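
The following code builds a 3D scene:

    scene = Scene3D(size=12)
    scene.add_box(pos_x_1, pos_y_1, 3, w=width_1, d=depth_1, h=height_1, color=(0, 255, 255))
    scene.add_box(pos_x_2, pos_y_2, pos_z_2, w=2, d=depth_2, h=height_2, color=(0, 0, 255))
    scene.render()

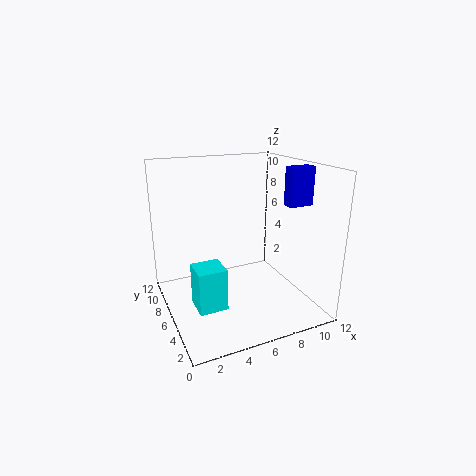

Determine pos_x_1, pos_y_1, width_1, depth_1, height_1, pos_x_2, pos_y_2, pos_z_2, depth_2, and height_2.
pos_x_1 = 1; pos_y_1 = 1; width_1 = 2; depth_1 = 2; height_1 = 3; pos_x_2 = 9; pos_y_2 = 3; pos_z_2 = 9; depth_2 = 1; height_2 = 3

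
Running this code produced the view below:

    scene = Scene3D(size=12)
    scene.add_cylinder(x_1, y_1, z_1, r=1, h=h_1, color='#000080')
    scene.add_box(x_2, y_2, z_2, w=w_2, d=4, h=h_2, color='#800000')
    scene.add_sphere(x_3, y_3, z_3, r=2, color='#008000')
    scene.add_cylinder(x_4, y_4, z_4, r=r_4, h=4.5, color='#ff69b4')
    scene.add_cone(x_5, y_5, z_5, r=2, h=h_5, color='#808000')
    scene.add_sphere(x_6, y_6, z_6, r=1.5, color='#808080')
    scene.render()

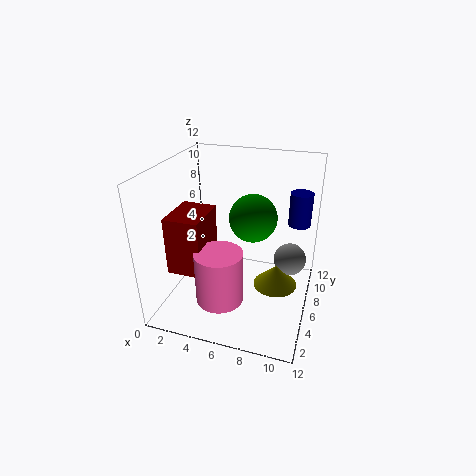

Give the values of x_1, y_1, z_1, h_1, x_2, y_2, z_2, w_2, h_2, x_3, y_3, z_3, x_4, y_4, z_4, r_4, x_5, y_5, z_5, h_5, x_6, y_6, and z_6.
x_1 = 10.5, y_1 = 10, z_1 = 6, h_1 = 3, x_2 = 0.5, y_2 = 3.5, z_2 = 3, w_2 = 3, h_2 = 5, x_3 = 7, y_3 = 7, z_3 = 7.5, x_4 = 5, y_4 = 4, z_4 = 1, r_4 = 2, x_5 = 9, y_5 = 8, z_5 = 0.5, h_5 = 2, x_6 = 10, y_6 = 9.5, z_6 = 2.5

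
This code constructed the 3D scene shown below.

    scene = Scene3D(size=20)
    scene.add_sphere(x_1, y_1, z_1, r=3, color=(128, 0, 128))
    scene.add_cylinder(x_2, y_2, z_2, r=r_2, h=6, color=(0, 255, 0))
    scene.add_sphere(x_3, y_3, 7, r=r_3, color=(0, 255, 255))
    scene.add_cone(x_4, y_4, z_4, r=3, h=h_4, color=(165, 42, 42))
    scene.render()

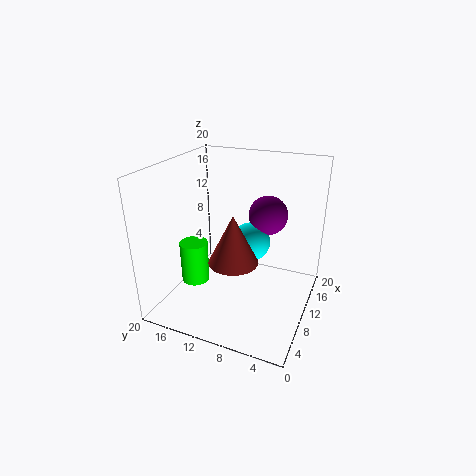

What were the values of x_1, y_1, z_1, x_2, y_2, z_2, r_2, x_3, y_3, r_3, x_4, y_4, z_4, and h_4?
x_1 = 17, y_1 = 8, z_1 = 11, x_2 = 8, y_2 = 16, z_2 = 3, r_2 = 2, x_3 = 15, y_3 = 10, r_3 = 3, x_4 = 4, y_4 = 8, z_4 = 10, h_4 = 6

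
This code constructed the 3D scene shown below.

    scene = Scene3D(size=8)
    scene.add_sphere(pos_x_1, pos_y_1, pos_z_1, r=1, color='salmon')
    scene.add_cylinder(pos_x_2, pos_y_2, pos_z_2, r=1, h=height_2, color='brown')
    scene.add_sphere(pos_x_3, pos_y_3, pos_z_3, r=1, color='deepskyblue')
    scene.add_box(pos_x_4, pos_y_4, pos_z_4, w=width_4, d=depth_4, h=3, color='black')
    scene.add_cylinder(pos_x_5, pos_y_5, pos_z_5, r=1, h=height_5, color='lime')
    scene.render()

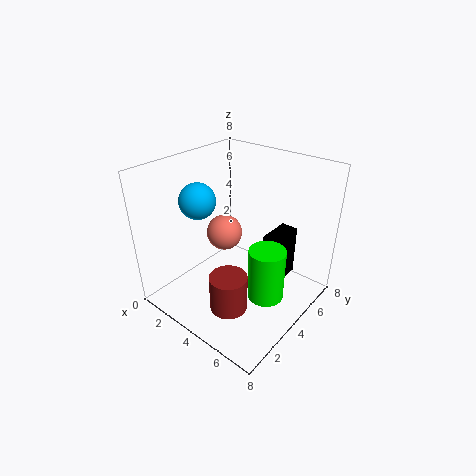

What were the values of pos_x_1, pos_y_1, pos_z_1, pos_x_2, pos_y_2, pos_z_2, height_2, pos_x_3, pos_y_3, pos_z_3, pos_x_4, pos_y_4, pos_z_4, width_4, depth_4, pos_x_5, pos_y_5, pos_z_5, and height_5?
pos_x_1 = 3; pos_y_1 = 4; pos_z_1 = 4; pos_x_2 = 5; pos_y_2 = 2; pos_z_2 = 1; height_2 = 2; pos_x_3 = 2; pos_y_3 = 3; pos_z_3 = 6; pos_x_4 = 5; pos_y_4 = 5; pos_z_4 = 1; width_4 = 1; depth_4 = 2; pos_x_5 = 6; pos_y_5 = 4; pos_z_5 = 1; height_5 = 3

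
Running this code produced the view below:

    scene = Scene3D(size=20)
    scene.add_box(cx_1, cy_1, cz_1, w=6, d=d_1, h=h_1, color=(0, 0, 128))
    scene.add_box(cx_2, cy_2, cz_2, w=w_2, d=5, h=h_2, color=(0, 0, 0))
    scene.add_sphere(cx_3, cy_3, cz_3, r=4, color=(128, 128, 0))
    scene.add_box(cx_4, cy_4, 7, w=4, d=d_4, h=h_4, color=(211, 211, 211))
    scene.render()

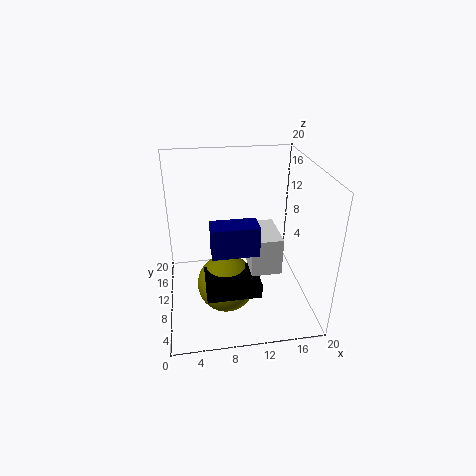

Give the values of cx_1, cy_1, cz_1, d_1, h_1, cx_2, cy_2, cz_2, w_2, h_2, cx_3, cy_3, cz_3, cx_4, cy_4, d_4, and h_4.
cx_1 = 6, cy_1 = 5, cz_1 = 10, d_1 = 3, h_1 = 4, cx_2 = 5, cy_2 = 3, cz_2 = 5, w_2 = 7, h_2 = 2, cx_3 = 8, cy_3 = 8, cz_3 = 4, cx_4 = 11, cy_4 = 5, d_4 = 6, h_4 = 5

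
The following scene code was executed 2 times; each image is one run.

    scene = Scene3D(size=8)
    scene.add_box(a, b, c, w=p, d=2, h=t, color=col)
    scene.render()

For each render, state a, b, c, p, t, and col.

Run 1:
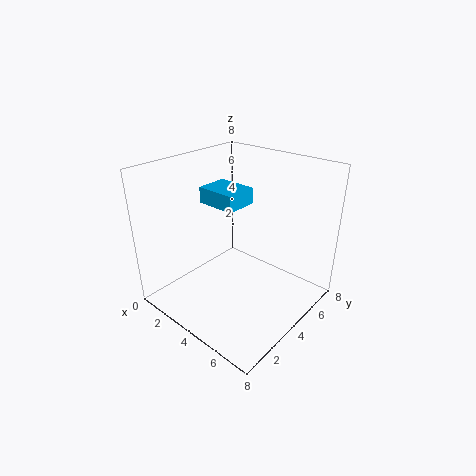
a = 0.5; b = 4.5; c = 5; p = 2.5; t = 1; col = 'deepskyblue'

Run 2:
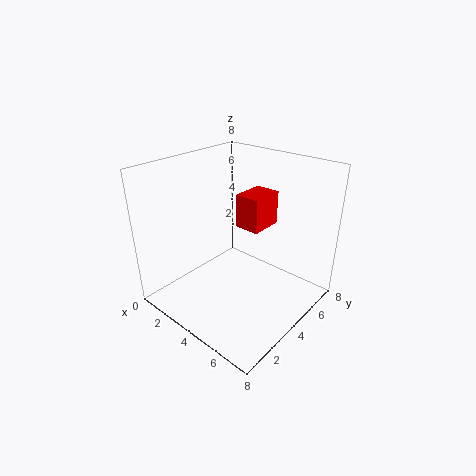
a = 3; b = 5; c = 4; p = 1.5; t = 2; col = 'red'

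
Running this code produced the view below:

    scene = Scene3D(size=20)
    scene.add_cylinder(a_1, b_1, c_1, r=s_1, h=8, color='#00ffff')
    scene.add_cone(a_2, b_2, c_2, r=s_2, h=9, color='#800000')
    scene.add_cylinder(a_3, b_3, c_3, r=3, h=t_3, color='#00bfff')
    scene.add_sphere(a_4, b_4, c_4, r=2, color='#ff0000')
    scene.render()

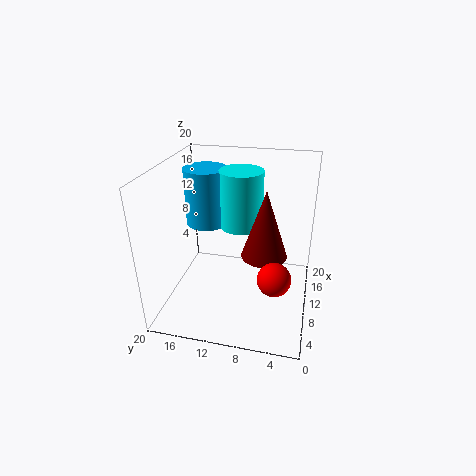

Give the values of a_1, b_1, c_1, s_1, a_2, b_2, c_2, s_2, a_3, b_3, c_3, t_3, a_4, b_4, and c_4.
a_1 = 12
b_1 = 10
c_1 = 11
s_1 = 3
a_2 = 8
b_2 = 6
c_2 = 9
s_2 = 3
a_3 = 12
b_3 = 15
c_3 = 11
t_3 = 8
a_4 = 3
b_4 = 4
c_4 = 9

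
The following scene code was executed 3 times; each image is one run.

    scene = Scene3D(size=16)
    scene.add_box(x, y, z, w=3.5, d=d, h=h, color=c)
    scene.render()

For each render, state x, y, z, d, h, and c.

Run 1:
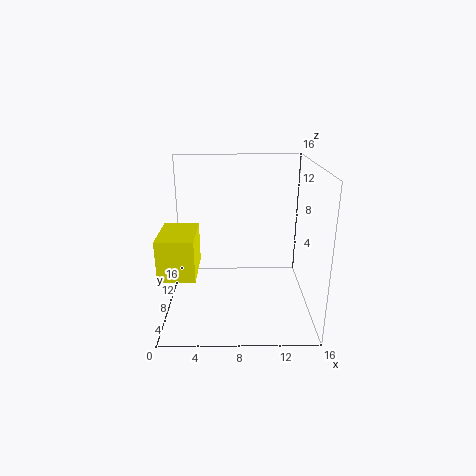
x = 0.5, y = 1, z = 6.5, d = 5, h = 4, c = 'yellow'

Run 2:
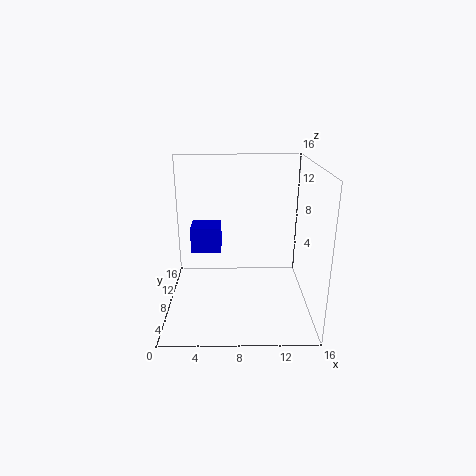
x = 2.5, y = 9.5, z = 5.5, d = 3, h = 3, c = 'blue'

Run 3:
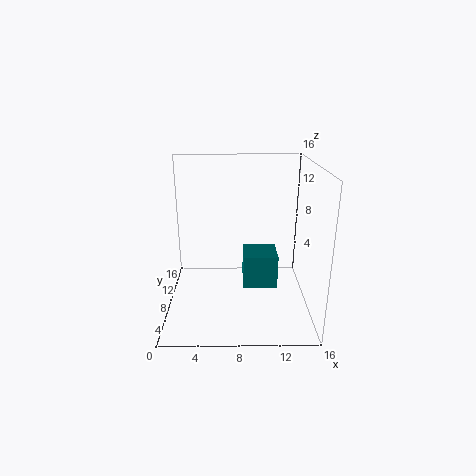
x = 8.5, y = 4, z = 4, d = 3.5, h = 3.5, c = 'teal'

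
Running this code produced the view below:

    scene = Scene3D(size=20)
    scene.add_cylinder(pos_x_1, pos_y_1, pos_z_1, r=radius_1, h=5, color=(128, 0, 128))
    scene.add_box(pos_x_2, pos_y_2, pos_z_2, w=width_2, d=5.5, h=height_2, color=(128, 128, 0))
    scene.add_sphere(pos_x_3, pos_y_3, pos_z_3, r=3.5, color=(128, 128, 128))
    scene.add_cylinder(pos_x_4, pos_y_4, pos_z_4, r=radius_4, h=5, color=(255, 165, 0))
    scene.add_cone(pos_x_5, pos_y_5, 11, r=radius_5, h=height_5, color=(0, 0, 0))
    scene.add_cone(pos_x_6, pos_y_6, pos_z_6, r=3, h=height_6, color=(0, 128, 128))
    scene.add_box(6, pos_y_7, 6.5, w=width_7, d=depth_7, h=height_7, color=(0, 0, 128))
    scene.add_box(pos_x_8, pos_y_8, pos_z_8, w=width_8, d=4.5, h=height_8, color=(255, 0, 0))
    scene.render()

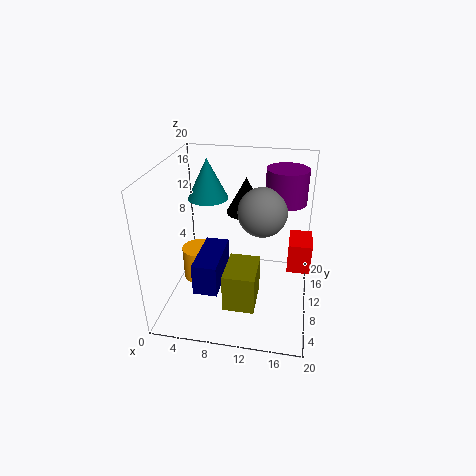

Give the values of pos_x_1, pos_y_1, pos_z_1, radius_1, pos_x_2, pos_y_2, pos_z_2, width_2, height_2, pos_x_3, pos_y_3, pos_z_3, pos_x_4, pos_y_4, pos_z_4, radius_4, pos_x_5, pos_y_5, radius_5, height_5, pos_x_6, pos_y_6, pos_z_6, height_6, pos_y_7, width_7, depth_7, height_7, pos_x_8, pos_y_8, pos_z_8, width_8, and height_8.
pos_x_1 = 16
pos_y_1 = 15.5
pos_z_1 = 13.5
radius_1 = 3
pos_x_2 = 9.5
pos_y_2 = 2
pos_z_2 = 4
width_2 = 4
height_2 = 5
pos_x_3 = 13
pos_y_3 = 12.5
pos_z_3 = 13
pos_x_4 = 3.5
pos_y_4 = 12
pos_z_4 = 1.5
radius_4 = 2.5
pos_x_5 = 10
pos_y_5 = 16.5
radius_5 = 3
height_5 = 5.5
pos_x_6 = 4.5
pos_y_6 = 15
pos_z_6 = 13.5
height_6 = 6
pos_y_7 = 1.5
width_7 = 3
depth_7 = 7
height_7 = 4
pos_x_8 = 17
pos_y_8 = 7.5
pos_z_8 = 7
width_8 = 3
height_8 = 4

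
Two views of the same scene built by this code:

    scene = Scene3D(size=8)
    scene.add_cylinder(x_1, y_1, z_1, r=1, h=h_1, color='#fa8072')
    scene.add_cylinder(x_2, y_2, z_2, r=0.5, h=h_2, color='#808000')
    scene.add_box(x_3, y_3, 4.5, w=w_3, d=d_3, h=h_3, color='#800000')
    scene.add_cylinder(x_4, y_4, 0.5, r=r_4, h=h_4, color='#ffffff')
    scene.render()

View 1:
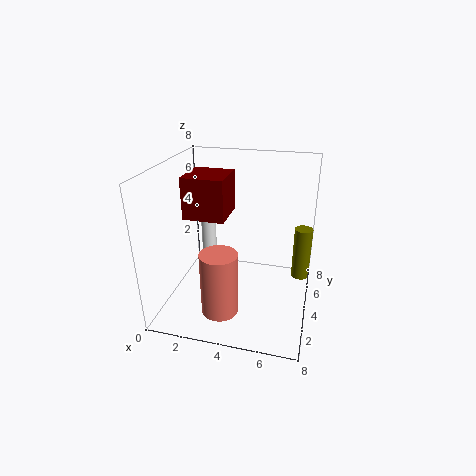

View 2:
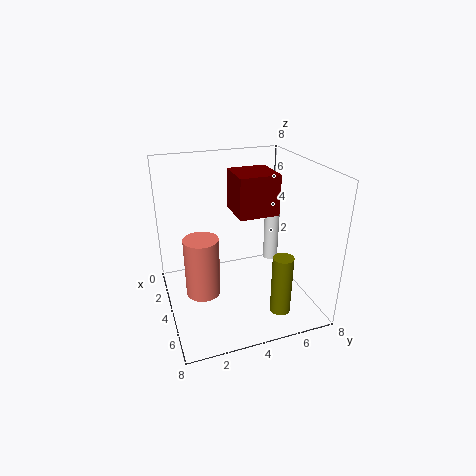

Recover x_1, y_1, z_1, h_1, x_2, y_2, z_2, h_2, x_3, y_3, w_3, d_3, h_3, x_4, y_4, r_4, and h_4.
x_1 = 3.5, y_1 = 2, z_1 = 0.5, h_1 = 3.5, x_2 = 7.5, y_2 = 5, z_2 = 1.5, h_2 = 3, x_3 = 0.5, y_3 = 4.5, w_3 = 2.5, d_3 = 2.5, h_3 = 2.5, x_4 = 1, y_4 = 7.5, r_4 = 0.5, h_4 = 4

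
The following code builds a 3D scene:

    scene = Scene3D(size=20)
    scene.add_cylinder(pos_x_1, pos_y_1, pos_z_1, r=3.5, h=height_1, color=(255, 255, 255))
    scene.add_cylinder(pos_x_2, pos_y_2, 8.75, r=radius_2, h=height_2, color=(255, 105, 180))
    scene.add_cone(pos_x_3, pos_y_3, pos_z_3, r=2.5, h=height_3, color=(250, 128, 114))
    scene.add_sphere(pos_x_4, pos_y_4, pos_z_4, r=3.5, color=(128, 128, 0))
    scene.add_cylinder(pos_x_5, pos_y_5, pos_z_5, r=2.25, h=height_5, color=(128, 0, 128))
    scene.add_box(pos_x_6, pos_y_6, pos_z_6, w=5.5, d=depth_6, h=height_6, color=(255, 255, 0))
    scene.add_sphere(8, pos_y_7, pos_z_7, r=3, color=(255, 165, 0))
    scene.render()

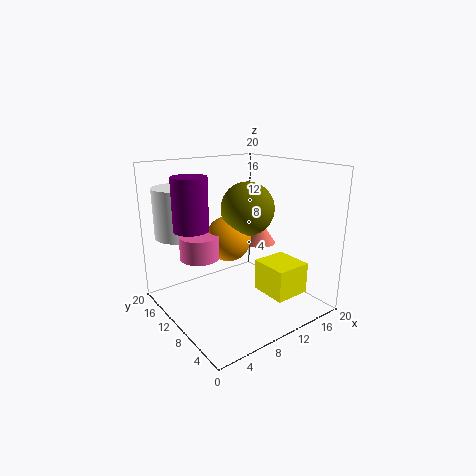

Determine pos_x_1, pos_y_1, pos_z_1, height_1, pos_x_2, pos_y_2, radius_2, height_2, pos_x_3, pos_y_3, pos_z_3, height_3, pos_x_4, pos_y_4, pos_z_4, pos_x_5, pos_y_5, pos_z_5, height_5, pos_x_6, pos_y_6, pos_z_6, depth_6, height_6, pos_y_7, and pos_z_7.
pos_x_1 = 4.25; pos_y_1 = 16.25; pos_z_1 = 9.75; height_1 = 7; pos_x_2 = 3.75; pos_y_2 = 9.75; radius_2 = 2.5; height_2 = 3; pos_x_3 = 16.5; pos_y_3 = 13; pos_z_3 = 7; height_3 = 3.75; pos_x_4 = 10.25; pos_y_4 = 8.25; pos_z_4 = 14.5; pos_x_5 = 3.25; pos_y_5 = 10.75; pos_z_5 = 12.25; height_5 = 6.75; pos_x_6 = 14; pos_y_6 = 5.25; pos_z_6 = 0.5; depth_6 = 5.75; height_6 = 4.75; pos_y_7 = 9.5; pos_z_7 = 10.5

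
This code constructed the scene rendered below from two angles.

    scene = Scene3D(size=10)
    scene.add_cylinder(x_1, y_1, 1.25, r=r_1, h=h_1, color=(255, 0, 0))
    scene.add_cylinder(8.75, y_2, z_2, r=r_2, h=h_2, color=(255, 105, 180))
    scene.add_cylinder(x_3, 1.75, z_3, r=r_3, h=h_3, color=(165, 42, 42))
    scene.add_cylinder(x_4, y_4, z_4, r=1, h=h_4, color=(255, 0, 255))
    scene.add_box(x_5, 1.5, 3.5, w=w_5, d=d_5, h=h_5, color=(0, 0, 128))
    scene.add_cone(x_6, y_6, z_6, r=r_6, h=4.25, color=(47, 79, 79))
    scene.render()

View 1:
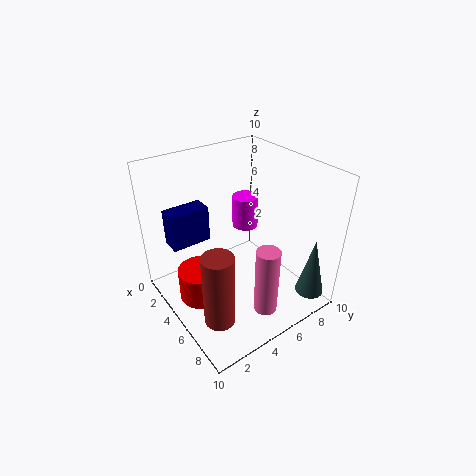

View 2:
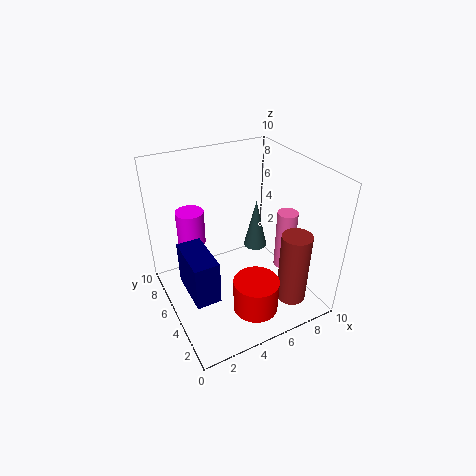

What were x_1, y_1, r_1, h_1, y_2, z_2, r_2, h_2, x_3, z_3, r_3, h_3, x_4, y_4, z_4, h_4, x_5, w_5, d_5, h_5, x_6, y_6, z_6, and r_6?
x_1 = 4.75; y_1 = 2; r_1 = 1.5; h_1 = 2.25; y_2 = 4.5; z_2 = 1.75; r_2 = 0.75; h_2 = 4.5; x_3 = 7.5; z_3 = 1.25; r_3 = 1; h_3 = 5; x_4 = 2.5; y_4 = 7.5; z_4 = 4; h_4 = 2.5; x_5 = 0.5; w_5 = 1.5; d_5 = 3; h_5 = 2.75; x_6 = 8.75; y_6 = 8.75; z_6 = 1; r_6 = 1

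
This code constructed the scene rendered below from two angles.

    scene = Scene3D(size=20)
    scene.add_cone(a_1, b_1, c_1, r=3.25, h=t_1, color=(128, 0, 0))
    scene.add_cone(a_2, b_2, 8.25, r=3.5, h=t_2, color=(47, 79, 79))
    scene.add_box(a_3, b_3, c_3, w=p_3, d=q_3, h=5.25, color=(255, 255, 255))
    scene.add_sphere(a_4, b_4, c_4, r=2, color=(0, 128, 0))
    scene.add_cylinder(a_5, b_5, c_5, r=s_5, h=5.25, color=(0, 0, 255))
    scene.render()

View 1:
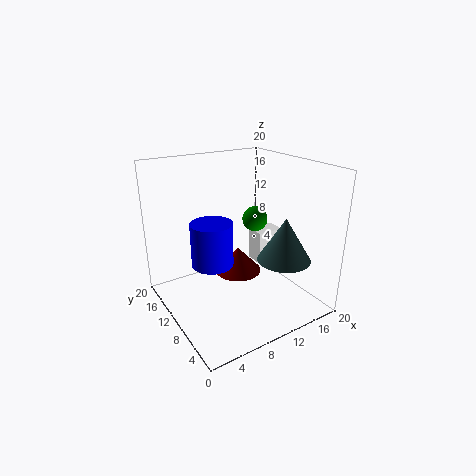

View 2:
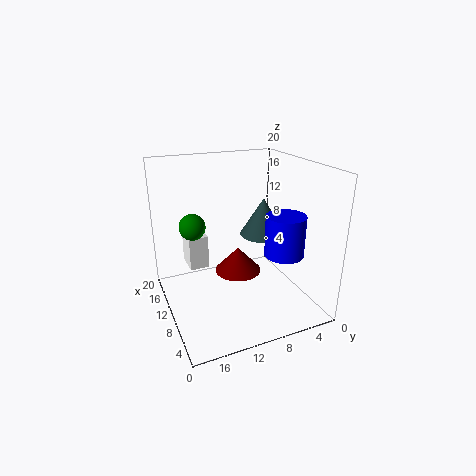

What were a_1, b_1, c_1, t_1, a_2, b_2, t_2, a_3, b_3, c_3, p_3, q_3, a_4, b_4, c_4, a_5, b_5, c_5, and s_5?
a_1 = 10; b_1 = 10; c_1 = 5; t_1 = 3.5; a_2 = 13.5; b_2 = 4.25; t_2 = 5.75; a_3 = 15.75; b_3 = 12.5; c_3 = 3; p_3 = 4.25; q_3 = 3; a_4 = 16.25; b_4 = 14.75; c_4 = 10; a_5 = 4; b_5 = 6.25; c_5 = 9.5; s_5 = 2.5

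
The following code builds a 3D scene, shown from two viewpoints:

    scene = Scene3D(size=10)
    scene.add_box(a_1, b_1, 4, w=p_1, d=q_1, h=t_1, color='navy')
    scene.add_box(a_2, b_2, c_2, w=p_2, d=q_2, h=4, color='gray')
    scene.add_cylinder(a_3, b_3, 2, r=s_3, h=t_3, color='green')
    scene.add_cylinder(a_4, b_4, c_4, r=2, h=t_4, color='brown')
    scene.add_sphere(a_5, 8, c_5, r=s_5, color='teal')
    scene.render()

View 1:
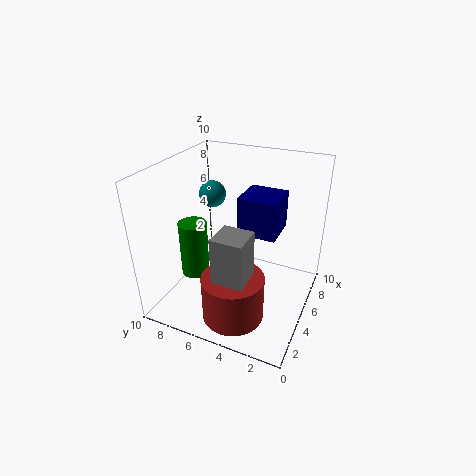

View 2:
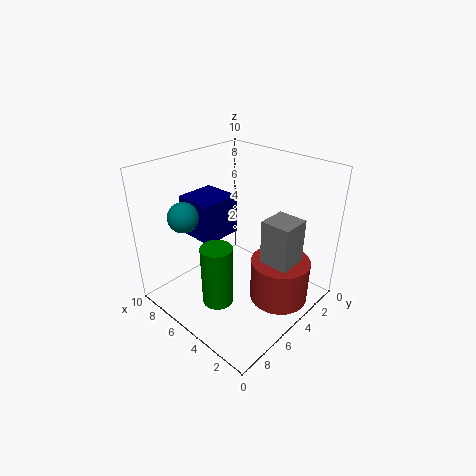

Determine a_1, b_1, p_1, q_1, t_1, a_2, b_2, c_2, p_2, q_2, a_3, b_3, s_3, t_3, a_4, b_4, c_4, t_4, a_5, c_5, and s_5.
a_1 = 7; b_1 = 3; p_1 = 3; q_1 = 3; t_1 = 3; a_2 = 1; b_2 = 3; c_2 = 3; p_2 = 2; q_2 = 2; a_3 = 4; b_3 = 8; s_3 = 1; t_3 = 4; a_4 = 2; b_4 = 4; c_4 = 1; t_4 = 3; a_5 = 7; c_5 = 7; s_5 = 1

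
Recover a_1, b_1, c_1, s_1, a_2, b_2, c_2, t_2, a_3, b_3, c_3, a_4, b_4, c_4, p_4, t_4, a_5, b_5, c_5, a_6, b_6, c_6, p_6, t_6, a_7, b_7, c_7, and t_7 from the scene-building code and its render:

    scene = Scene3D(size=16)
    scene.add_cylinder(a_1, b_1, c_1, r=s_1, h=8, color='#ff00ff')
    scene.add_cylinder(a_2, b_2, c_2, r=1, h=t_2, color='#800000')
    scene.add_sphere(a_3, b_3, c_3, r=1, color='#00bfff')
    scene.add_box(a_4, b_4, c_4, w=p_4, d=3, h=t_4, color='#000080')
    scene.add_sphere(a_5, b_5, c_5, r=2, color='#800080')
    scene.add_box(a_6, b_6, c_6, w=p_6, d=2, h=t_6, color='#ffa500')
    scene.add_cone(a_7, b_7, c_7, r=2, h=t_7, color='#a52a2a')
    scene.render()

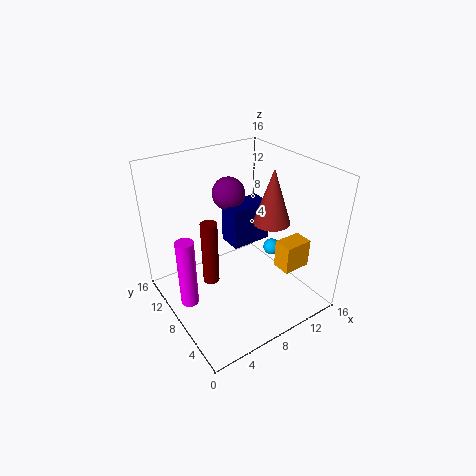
a_1 = 2
b_1 = 9
c_1 = 1
s_1 = 1
a_2 = 6
b_2 = 11
c_2 = 1
t_2 = 8
a_3 = 13
b_3 = 8
c_3 = 5
a_4 = 9
b_4 = 10
c_4 = 5
p_4 = 5
t_4 = 5
a_5 = 10
b_5 = 13
c_5 = 11
a_6 = 10
b_6 = 2
c_6 = 6
p_6 = 3
t_6 = 3
a_7 = 11
b_7 = 6
c_7 = 10
t_7 = 6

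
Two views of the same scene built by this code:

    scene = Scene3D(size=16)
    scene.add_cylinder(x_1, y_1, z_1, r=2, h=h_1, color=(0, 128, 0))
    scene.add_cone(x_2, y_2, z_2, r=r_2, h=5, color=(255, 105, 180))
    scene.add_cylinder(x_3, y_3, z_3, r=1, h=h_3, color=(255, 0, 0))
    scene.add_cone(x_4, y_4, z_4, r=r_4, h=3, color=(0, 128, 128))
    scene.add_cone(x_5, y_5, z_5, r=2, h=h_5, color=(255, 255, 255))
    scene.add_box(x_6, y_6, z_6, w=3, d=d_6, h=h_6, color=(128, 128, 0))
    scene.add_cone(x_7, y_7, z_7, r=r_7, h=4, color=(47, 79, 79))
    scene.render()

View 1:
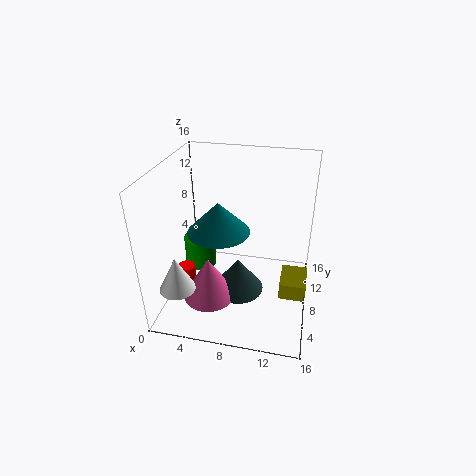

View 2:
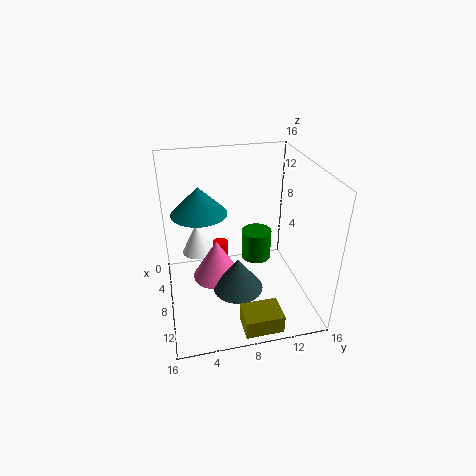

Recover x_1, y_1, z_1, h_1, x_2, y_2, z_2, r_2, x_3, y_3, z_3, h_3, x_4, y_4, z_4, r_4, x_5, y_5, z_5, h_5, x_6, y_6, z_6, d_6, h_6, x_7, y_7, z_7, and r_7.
x_1 = 2; y_1 = 12; z_1 = 1; h_1 = 4; x_2 = 5; y_2 = 6; z_2 = 1; r_2 = 3; x_3 = 2; y_3 = 7; z_3 = 1; h_3 = 3; x_4 = 7; y_4 = 4; z_4 = 11; r_4 = 3; x_5 = 2; y_5 = 4; z_5 = 3; h_5 = 4; x_6 = 13; y_6 = 7; z_6 = 1; d_6 = 4; h_6 = 2; x_7 = 8; y_7 = 8; z_7 = 1; r_7 = 3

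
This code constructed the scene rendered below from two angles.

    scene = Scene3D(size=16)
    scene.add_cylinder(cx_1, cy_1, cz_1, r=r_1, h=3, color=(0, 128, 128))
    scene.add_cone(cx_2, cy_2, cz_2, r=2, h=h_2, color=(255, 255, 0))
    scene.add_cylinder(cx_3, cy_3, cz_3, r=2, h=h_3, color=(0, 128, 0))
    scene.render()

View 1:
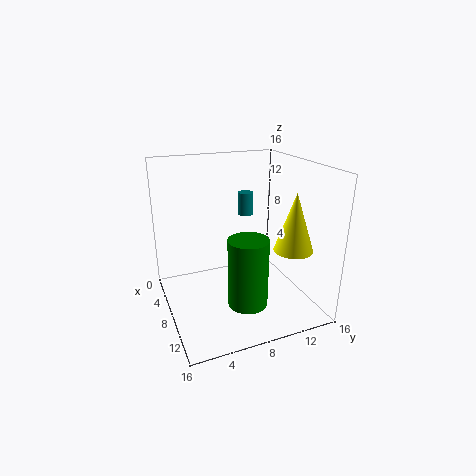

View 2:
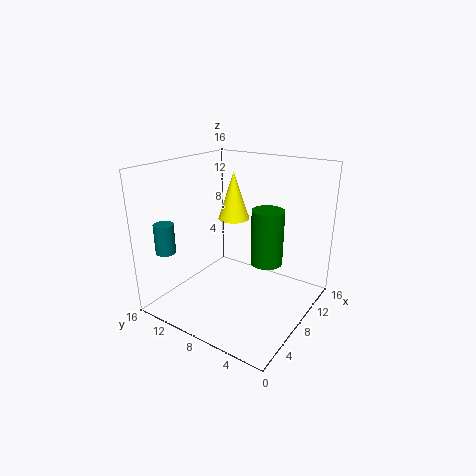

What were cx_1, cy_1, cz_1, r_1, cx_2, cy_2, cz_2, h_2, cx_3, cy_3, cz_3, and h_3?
cx_1 = 1, cy_1 = 12, cz_1 = 8, r_1 = 1, cx_2 = 13, cy_2 = 12, cz_2 = 8, h_2 = 6, cx_3 = 13, cy_3 = 7, cz_3 = 3, h_3 = 7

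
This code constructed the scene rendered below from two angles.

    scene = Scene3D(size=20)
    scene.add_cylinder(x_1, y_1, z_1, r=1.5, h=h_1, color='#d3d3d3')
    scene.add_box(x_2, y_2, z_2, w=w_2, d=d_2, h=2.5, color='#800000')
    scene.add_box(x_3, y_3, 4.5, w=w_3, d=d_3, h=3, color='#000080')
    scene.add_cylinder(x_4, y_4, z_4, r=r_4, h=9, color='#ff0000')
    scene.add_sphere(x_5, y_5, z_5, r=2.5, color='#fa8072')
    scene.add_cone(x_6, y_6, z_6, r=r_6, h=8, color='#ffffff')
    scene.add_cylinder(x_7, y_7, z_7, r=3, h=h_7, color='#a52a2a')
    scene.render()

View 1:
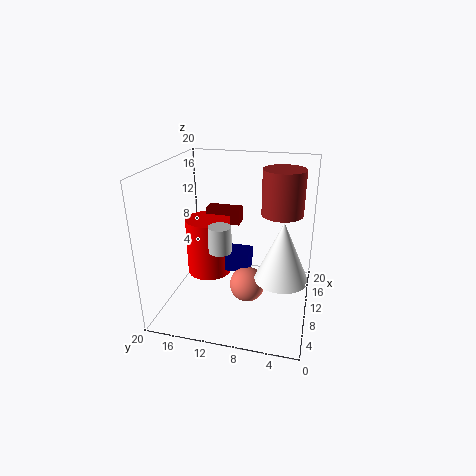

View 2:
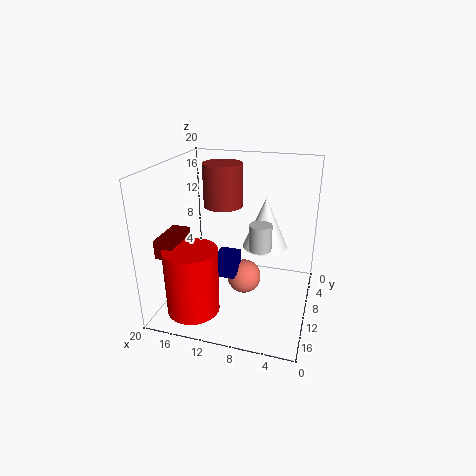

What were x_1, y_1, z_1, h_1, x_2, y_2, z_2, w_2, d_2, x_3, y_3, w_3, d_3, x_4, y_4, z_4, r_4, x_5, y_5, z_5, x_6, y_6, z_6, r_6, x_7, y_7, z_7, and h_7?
x_1 = 6.5; y_1 = 11.5; z_1 = 9.5; h_1 = 3.5; x_2 = 16.5; y_2 = 11.5; z_2 = 9; w_2 = 2.5; d_2 = 5.5; x_3 = 10; y_3 = 8.5; w_3 = 3; d_3 = 3.5; x_4 = 14.5; y_4 = 16; z_4 = 1.5; r_4 = 3.5; x_5 = 9.5; y_5 = 8.5; z_5 = 3; x_6 = 7.5; y_6 = 3.5; z_6 = 6; r_6 = 3.5; x_7 = 14; y_7 = 4.5; z_7 = 12.5; h_7 = 6.5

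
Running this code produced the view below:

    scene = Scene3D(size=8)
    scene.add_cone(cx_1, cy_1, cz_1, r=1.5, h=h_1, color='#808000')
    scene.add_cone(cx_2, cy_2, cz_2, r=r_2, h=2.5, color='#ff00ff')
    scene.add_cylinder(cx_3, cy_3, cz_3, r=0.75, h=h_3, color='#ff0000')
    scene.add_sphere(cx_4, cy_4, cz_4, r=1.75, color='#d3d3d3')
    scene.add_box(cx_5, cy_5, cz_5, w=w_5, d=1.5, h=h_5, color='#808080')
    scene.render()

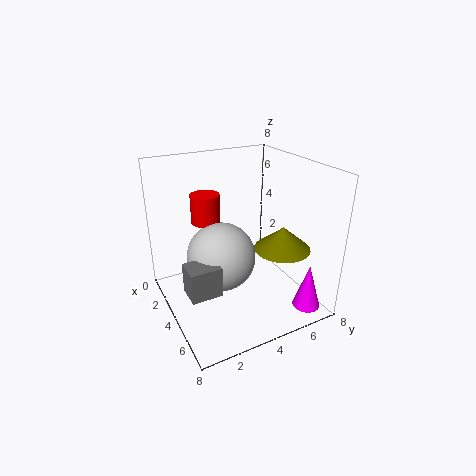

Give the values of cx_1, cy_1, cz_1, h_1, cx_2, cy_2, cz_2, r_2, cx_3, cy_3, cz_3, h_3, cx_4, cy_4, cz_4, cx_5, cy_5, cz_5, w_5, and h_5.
cx_1 = 5.75, cy_1 = 5.75, cz_1 = 3.75, h_1 = 1.25, cx_2 = 7, cy_2 = 6.75, cz_2 = 0.5, r_2 = 0.75, cx_3 = 3.75, cy_3 = 2.25, cz_3 = 5.25, h_3 = 1.5, cx_4 = 5, cy_4 = 2.5, cz_4 = 3.75, cx_5 = 5.5, cy_5 = 0.25, cz_5 = 2.75, w_5 = 1.25, h_5 = 1.5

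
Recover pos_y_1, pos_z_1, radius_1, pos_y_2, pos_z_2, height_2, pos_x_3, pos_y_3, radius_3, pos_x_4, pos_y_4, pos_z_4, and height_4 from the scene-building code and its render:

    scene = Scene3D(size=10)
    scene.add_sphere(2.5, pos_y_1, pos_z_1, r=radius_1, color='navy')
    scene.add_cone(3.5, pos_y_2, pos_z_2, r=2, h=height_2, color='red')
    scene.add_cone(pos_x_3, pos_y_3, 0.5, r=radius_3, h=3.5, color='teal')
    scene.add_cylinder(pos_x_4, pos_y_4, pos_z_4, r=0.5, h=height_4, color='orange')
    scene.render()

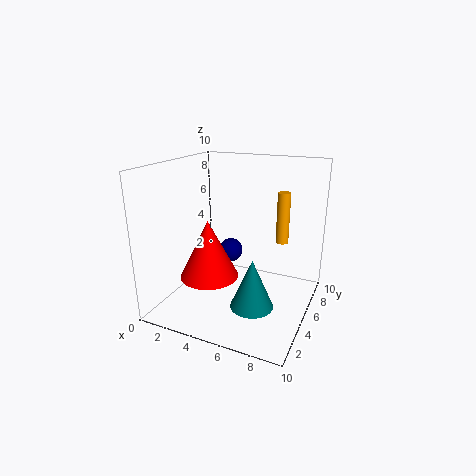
pos_y_1 = 9; pos_z_1 = 2; radius_1 = 1; pos_y_2 = 3.5; pos_z_2 = 2.5; height_2 = 4; pos_x_3 = 6.5; pos_y_3 = 4; radius_3 = 1.5; pos_x_4 = 7; pos_y_4 = 9; pos_z_4 = 3.5; height_4 = 4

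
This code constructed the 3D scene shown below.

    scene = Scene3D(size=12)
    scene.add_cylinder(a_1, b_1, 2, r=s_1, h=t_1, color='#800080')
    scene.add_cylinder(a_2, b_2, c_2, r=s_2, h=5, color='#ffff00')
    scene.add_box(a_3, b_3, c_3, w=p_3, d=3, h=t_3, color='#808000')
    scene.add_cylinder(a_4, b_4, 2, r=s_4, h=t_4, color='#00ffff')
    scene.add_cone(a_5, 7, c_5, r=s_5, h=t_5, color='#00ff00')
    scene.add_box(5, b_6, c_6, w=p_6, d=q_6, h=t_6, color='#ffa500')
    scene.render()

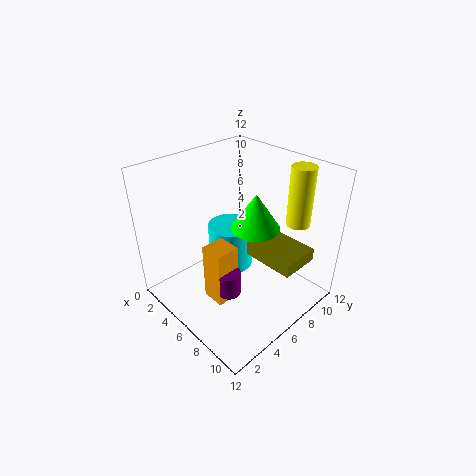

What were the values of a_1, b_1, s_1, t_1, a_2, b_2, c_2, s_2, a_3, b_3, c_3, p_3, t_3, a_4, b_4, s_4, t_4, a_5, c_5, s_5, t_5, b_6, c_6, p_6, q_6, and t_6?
a_1 = 7
b_1 = 4
s_1 = 1
t_1 = 2
a_2 = 9
b_2 = 10
c_2 = 7
s_2 = 1
a_3 = 8
b_3 = 5
c_3 = 6
p_3 = 4
t_3 = 1
a_4 = 4
b_4 = 7
s_4 = 2
t_4 = 4
a_5 = 7
c_5 = 7
s_5 = 2
t_5 = 3
b_6 = 3
c_6 = 1
p_6 = 2
q_6 = 2
t_6 = 5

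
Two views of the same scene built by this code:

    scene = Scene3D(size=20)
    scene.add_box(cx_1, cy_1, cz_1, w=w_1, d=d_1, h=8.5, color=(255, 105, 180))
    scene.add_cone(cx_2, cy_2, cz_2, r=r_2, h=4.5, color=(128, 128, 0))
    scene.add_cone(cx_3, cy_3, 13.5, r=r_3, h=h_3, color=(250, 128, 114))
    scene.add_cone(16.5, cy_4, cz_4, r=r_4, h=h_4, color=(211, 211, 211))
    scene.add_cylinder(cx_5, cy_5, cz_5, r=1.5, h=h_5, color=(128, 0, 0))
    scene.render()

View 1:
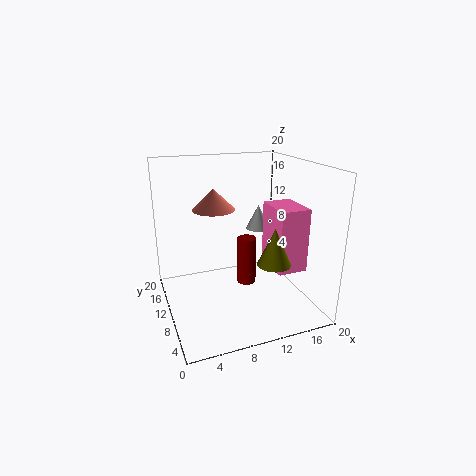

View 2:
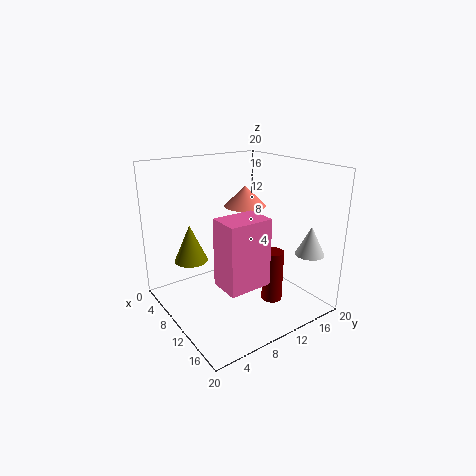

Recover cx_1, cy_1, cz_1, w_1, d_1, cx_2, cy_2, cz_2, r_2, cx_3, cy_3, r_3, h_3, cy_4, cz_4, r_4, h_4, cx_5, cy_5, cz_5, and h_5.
cx_1 = 13.5
cy_1 = 4
cz_1 = 6.5
w_1 = 4
d_1 = 5.5
cx_2 = 11.5
cy_2 = 2
cz_2 = 9.5
r_2 = 2
cx_3 = 7.5
cy_3 = 13
r_3 = 3
h_3 = 3
cy_4 = 17.5
cz_4 = 8
r_4 = 2
h_4 = 4
cx_5 = 13
cy_5 = 14
cz_5 = 0.5
h_5 = 7.5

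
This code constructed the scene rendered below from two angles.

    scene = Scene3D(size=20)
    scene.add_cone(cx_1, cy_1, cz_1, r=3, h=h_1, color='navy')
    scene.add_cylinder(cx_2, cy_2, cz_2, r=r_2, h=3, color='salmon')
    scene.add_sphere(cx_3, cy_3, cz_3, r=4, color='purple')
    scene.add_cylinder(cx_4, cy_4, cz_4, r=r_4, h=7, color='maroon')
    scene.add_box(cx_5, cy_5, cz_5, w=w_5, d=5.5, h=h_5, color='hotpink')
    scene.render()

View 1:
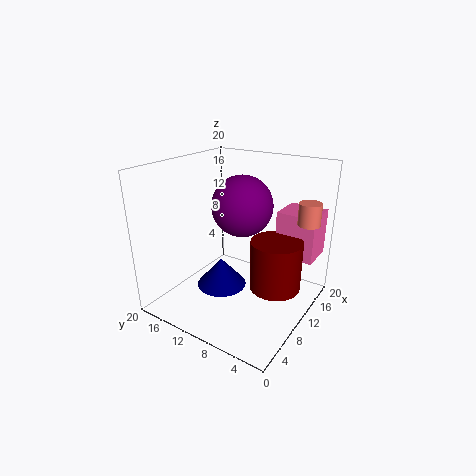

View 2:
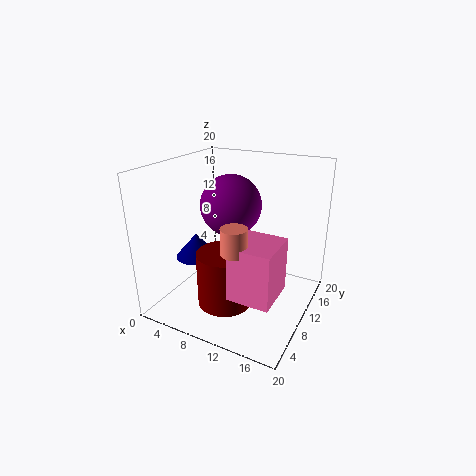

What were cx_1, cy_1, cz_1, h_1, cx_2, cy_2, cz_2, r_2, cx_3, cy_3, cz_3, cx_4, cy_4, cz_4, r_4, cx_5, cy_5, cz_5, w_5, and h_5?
cx_1 = 4
cy_1 = 8.5
cz_1 = 6.5
h_1 = 3.5
cx_2 = 14
cy_2 = 1.5
cz_2 = 12.5
r_2 = 1.5
cx_3 = 9.5
cy_3 = 9
cz_3 = 15
cx_4 = 11
cy_4 = 4.5
cz_4 = 3.5
r_4 = 3.5
cx_5 = 13.5
cy_5 = 0.5
cz_5 = 7
w_5 = 5
h_5 = 6.5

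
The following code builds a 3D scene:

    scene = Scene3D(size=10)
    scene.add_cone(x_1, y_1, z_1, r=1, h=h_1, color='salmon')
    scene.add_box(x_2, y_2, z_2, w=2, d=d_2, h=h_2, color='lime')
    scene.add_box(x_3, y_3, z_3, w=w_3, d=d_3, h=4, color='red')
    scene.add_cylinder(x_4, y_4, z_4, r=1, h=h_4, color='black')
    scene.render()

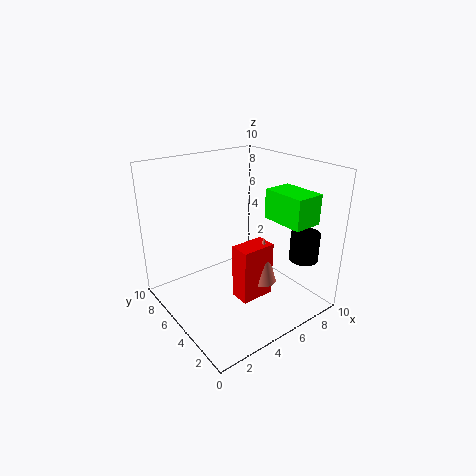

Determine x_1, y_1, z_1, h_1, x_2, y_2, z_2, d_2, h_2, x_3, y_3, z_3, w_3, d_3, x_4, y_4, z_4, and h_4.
x_1 = 6.5, y_1 = 4, z_1 = 1.5, h_1 = 3.5, x_2 = 6.5, y_2 = 1, z_2 = 6.5, d_2 = 3, h_2 = 2, x_3 = 4.5, y_3 = 3.5, z_3 = 0.5, w_3 = 2.5, d_3 = 1.5, x_4 = 8.5, y_4 = 2, z_4 = 3.5, h_4 = 2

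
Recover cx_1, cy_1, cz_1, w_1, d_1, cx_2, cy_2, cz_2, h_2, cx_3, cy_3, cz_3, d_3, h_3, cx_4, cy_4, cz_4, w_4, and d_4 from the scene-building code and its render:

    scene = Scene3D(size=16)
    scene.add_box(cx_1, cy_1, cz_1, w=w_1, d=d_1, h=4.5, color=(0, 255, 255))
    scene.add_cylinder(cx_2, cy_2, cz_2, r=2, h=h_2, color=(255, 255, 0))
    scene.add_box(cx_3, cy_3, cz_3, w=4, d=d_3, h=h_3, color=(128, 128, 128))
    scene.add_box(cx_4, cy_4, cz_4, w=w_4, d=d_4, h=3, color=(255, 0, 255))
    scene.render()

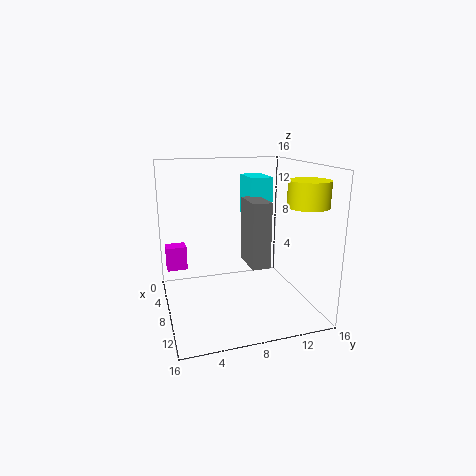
cx_1 = 4
cy_1 = 9.5
cz_1 = 10
w_1 = 4
d_1 = 2.5
cx_2 = 14
cy_2 = 13
cz_2 = 12.5
h_2 = 2.5
cx_3 = 7.5
cy_3 = 8.5
cz_3 = 5.5
d_3 = 2
h_3 = 7
cx_4 = 0.5
cy_4 = 0.5
cz_4 = 2.5
w_4 = 2
d_4 = 2.5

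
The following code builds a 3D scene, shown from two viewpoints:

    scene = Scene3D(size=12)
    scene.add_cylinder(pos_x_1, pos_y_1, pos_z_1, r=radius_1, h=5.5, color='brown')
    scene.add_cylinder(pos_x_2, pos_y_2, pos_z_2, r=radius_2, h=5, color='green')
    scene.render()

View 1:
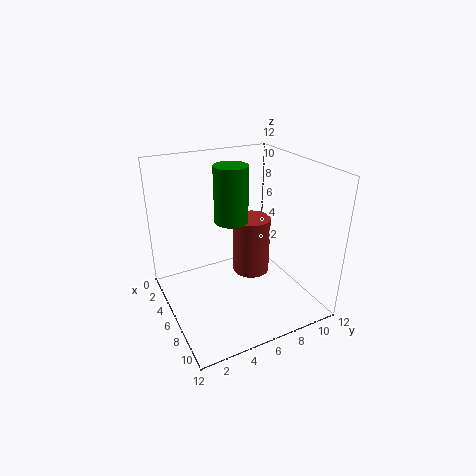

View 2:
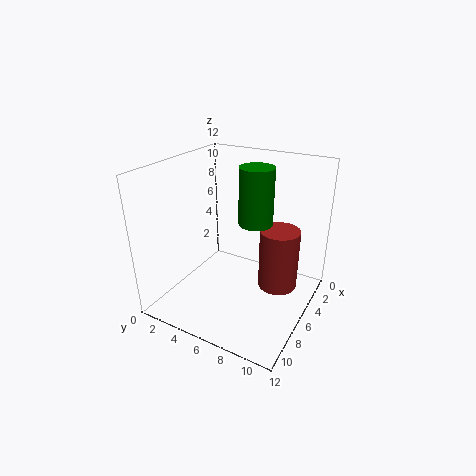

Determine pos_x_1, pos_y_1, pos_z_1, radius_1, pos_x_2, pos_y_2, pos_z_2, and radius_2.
pos_x_1 = 3.5
pos_y_1 = 8.75
pos_z_1 = 0.75
radius_1 = 1.75
pos_x_2 = 3.75
pos_y_2 = 6.5
pos_z_2 = 6.5
radius_2 = 1.5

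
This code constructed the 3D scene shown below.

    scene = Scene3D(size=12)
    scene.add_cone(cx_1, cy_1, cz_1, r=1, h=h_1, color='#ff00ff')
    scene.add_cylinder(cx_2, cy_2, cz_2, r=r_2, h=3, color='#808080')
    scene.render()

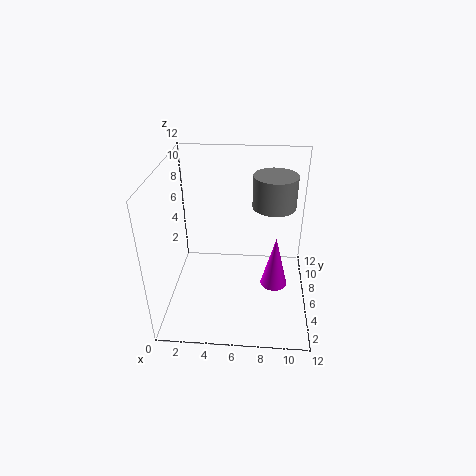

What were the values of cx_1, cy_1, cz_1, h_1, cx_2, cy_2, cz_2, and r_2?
cx_1 = 9
cy_1 = 3
cz_1 = 4
h_1 = 4
cx_2 = 9
cy_2 = 10
cz_2 = 7
r_2 = 2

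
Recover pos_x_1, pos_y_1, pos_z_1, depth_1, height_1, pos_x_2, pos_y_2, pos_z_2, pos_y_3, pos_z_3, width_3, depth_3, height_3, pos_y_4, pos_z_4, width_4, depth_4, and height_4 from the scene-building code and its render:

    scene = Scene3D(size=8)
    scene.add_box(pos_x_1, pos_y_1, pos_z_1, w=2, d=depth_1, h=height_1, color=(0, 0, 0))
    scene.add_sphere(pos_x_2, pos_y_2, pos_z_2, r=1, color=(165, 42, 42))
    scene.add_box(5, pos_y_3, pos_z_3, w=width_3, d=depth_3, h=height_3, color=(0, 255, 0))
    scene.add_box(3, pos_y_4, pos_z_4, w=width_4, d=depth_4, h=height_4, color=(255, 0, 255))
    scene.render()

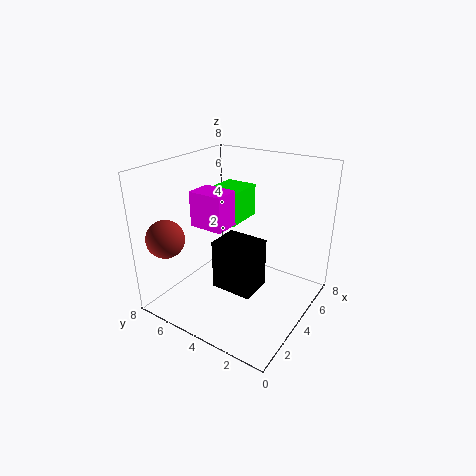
pos_x_1 = 3.5; pos_y_1 = 3; pos_z_1 = 0.5; depth_1 = 2.5; height_1 = 3; pos_x_2 = 1; pos_y_2 = 6.5; pos_z_2 = 4.5; pos_y_3 = 5; pos_z_3 = 4; width_3 = 2.5; depth_3 = 2; height_3 = 2; pos_y_4 = 4.5; pos_z_4 = 4.5; width_4 = 1.5; depth_4 = 2; height_4 = 2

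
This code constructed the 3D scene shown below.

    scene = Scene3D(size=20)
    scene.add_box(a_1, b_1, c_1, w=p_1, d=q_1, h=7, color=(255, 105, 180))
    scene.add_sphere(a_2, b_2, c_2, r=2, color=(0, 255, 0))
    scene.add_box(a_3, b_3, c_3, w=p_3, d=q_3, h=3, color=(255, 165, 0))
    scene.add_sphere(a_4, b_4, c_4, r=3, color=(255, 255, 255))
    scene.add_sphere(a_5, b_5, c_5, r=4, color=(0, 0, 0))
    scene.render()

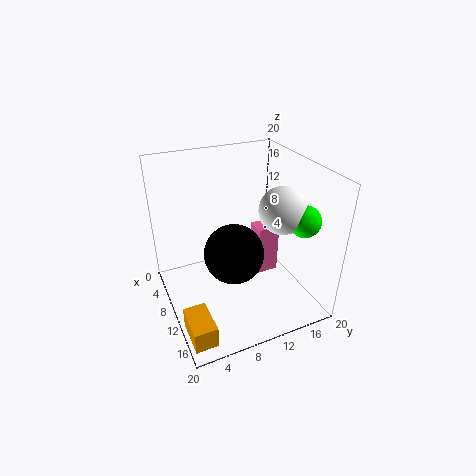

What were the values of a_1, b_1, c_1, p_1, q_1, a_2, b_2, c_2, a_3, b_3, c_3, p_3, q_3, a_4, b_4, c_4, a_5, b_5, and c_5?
a_1 = 10
b_1 = 12
c_1 = 5
p_1 = 2.5
q_1 = 3
a_2 = 16.5
b_2 = 16
c_2 = 14.5
a_3 = 13.5
b_3 = 0.5
c_3 = 0.5
p_3 = 5
q_3 = 3
a_4 = 14.5
b_4 = 14
c_4 = 15.5
a_5 = 12
b_5 = 8.5
c_5 = 9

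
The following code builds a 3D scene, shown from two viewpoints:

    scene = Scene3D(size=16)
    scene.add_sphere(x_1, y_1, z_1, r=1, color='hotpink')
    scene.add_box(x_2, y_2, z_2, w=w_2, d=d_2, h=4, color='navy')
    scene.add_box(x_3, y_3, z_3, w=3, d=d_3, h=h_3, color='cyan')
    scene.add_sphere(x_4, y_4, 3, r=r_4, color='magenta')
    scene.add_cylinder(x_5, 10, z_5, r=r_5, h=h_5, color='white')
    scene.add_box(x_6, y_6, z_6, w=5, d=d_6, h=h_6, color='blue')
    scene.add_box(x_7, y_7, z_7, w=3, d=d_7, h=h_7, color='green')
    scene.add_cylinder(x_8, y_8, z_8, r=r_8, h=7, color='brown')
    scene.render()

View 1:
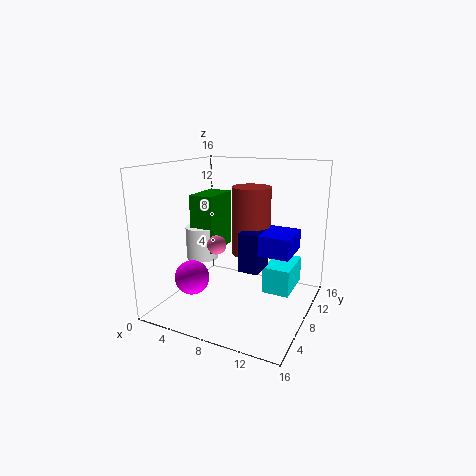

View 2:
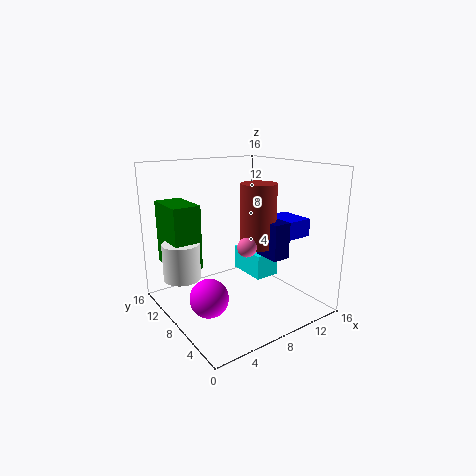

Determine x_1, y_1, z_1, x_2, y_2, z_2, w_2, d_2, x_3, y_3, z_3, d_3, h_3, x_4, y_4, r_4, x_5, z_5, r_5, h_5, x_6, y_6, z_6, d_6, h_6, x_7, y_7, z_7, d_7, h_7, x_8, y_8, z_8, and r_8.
x_1 = 7; y_1 = 5; z_1 = 8; x_2 = 10; y_2 = 4; z_2 = 6; w_2 = 2; d_2 = 3; x_3 = 11; y_3 = 8; z_3 = 2; d_3 = 5; h_3 = 3; x_4 = 3; y_4 = 6; r_4 = 2; x_5 = 2; z_5 = 4; r_5 = 2; h_5 = 4; x_6 = 10; y_6 = 4; z_6 = 8; d_6 = 4; h_6 = 2; x_7 = 1; y_7 = 9; z_7 = 5; d_7 = 5; h_7 = 7; x_8 = 10; y_8 = 7; z_8 = 7; r_8 = 2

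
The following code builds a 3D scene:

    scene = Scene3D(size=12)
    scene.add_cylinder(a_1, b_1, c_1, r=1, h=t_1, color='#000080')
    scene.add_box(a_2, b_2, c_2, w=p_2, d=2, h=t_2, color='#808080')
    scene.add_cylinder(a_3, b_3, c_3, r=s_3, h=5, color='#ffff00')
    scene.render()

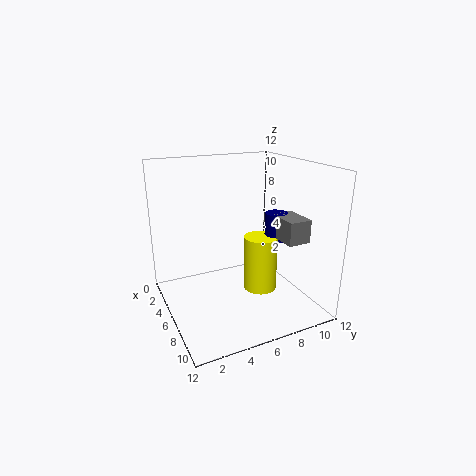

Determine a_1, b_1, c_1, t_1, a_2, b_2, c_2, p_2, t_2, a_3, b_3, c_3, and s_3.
a_1 = 5.5
b_1 = 10
c_1 = 5
t_1 = 2.5
a_2 = 5.5
b_2 = 9.5
c_2 = 5.5
p_2 = 3
t_2 = 2
a_3 = 5.5
b_3 = 8.5
c_3 = 0.5
s_3 = 1.5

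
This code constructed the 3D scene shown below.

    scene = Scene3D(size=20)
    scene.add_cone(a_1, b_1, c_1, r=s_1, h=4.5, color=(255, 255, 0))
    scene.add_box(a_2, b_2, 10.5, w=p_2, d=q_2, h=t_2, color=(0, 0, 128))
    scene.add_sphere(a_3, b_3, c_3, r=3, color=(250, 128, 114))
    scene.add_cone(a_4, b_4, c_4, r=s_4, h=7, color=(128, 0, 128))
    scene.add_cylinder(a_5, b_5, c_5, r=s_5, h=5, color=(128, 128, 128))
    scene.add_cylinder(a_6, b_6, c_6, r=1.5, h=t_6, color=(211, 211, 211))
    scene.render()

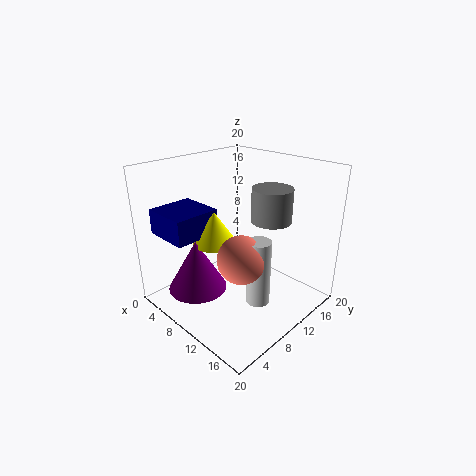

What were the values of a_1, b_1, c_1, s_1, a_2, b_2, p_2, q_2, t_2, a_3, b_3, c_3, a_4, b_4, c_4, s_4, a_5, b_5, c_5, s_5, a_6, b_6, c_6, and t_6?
a_1 = 8, b_1 = 7.5, c_1 = 9.5, s_1 = 3, a_2 = 1, b_2 = 2, p_2 = 6.5, q_2 = 6.5, t_2 = 3.5, a_3 = 14.5, b_3 = 6, c_3 = 10, a_4 = 7.5, b_4 = 4.5, c_4 = 3.5, s_4 = 4, a_5 = 11, b_5 = 16, c_5 = 11, s_5 = 3, a_6 = 16, b_6 = 7.5, c_6 = 4, t_6 = 8.5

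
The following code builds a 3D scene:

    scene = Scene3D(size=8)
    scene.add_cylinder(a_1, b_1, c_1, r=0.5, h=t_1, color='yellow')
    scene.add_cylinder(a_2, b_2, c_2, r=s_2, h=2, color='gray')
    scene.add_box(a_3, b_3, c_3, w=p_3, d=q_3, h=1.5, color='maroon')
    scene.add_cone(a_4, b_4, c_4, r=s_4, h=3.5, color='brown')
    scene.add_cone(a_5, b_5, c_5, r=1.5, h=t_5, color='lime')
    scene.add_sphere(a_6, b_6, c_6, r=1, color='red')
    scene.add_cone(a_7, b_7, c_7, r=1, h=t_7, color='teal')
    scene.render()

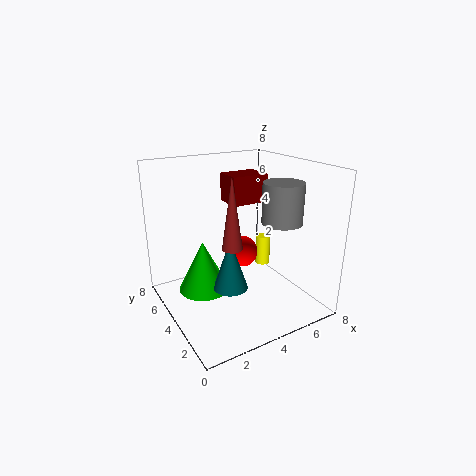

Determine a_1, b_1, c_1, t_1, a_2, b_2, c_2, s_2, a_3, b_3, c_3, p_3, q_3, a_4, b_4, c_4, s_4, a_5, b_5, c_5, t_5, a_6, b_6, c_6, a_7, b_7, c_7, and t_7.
a_1 = 7.5, b_1 = 6.5, c_1 = 0.5, t_1 = 2, a_2 = 5, b_2 = 1.5, c_2 = 5.5, s_2 = 1, a_3 = 3.5, b_3 = 3.5, c_3 = 6, p_3 = 2, q_3 = 1.5, a_4 = 2.5, b_4 = 2, c_4 = 4.5, s_4 = 0.5, a_5 = 2.5, b_5 = 5.5, c_5 = 0.5, t_5 = 3, a_6 = 5.5, b_6 = 6, c_6 = 2, a_7 = 3.5, b_7 = 4, c_7 = 1, t_7 = 3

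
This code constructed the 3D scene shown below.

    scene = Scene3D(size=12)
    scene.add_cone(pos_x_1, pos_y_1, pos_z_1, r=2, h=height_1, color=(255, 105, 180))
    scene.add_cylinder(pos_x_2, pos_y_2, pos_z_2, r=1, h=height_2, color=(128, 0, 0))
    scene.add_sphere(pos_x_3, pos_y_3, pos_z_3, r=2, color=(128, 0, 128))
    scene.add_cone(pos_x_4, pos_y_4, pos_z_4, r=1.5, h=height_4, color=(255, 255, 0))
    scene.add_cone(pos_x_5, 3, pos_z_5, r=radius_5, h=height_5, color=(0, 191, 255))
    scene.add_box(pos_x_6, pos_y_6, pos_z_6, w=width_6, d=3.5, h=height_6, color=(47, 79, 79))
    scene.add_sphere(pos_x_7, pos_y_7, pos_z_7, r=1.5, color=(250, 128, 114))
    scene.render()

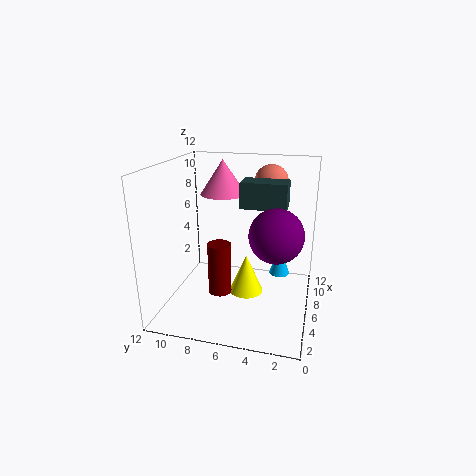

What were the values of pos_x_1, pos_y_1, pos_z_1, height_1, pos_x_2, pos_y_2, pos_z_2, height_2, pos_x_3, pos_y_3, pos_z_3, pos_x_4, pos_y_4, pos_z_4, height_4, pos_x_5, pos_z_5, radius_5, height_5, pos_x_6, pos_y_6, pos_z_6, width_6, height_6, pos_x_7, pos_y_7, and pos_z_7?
pos_x_1 = 8.5
pos_y_1 = 8
pos_z_1 = 9
height_1 = 3
pos_x_2 = 5.5
pos_y_2 = 7.5
pos_z_2 = 1
height_2 = 4.5
pos_x_3 = 3.5
pos_y_3 = 2.5
pos_z_3 = 7.5
pos_x_4 = 7
pos_y_4 = 5.5
pos_z_4 = 0.5
height_4 = 3.5
pos_x_5 = 11
pos_z_5 = 0.5
radius_5 = 1
height_5 = 3
pos_x_6 = 4.5
pos_y_6 = 2
pos_z_6 = 9
width_6 = 2
height_6 = 2
pos_x_7 = 10
pos_y_7 = 4
pos_z_7 = 10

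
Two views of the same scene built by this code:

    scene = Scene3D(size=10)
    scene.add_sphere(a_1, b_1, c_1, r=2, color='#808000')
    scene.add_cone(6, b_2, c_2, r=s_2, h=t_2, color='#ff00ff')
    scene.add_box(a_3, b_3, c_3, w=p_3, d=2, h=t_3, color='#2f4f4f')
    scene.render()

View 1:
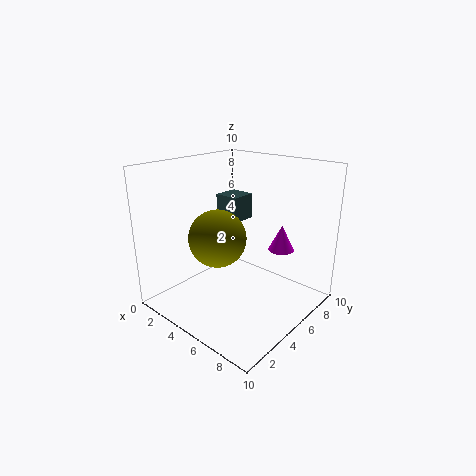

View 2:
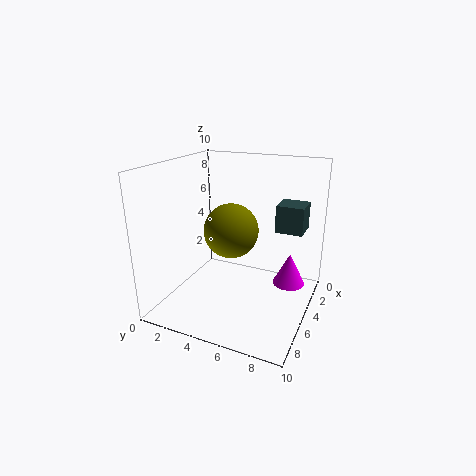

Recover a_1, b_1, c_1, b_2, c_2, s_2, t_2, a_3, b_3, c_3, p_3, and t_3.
a_1 = 4; b_1 = 4; c_1 = 5; b_2 = 9; c_2 = 3; s_2 = 1; t_2 = 2; a_3 = 1; b_3 = 7; c_3 = 5; p_3 = 2; t_3 = 2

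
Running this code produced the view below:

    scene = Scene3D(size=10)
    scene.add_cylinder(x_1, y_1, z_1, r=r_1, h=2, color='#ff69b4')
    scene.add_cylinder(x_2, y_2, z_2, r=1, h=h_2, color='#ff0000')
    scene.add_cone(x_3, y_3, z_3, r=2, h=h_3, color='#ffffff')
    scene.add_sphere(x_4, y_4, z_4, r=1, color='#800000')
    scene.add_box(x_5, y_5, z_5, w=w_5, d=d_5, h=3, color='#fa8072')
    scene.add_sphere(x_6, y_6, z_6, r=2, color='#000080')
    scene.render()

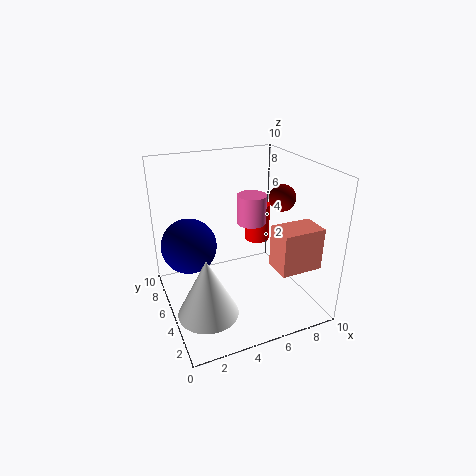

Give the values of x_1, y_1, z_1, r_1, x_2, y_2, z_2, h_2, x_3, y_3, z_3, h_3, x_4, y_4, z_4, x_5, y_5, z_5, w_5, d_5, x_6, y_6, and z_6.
x_1 = 6; y_1 = 5; z_1 = 6; r_1 = 1; x_2 = 8; y_2 = 8; z_2 = 3; h_2 = 3; x_3 = 2; y_3 = 3; z_3 = 1; h_3 = 4; x_4 = 9; y_4 = 6; z_4 = 7; x_5 = 7; y_5 = 2; z_5 = 3; w_5 = 3; d_5 = 2; x_6 = 2; y_6 = 7; z_6 = 4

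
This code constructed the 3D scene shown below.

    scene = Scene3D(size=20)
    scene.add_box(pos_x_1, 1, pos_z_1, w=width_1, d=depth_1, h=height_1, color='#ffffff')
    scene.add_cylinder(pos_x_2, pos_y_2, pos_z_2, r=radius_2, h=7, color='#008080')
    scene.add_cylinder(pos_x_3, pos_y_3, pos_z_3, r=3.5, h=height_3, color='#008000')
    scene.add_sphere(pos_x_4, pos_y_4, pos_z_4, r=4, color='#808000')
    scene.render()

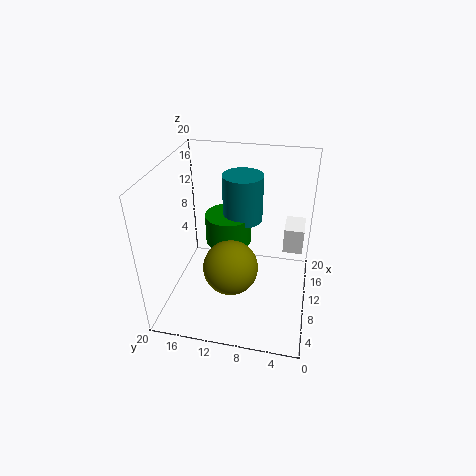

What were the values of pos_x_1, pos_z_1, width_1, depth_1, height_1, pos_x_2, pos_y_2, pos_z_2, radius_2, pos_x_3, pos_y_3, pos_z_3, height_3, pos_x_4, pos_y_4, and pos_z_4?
pos_x_1 = 15, pos_z_1 = 5, width_1 = 4.5, depth_1 = 3, height_1 = 4, pos_x_2 = 15.5, pos_y_2 = 10.5, pos_z_2 = 10, radius_2 = 3, pos_x_3 = 14.5, pos_y_3 = 12.5, pos_z_3 = 6.5, height_3 = 4.5, pos_x_4 = 9.5, pos_y_4 = 11, pos_z_4 = 5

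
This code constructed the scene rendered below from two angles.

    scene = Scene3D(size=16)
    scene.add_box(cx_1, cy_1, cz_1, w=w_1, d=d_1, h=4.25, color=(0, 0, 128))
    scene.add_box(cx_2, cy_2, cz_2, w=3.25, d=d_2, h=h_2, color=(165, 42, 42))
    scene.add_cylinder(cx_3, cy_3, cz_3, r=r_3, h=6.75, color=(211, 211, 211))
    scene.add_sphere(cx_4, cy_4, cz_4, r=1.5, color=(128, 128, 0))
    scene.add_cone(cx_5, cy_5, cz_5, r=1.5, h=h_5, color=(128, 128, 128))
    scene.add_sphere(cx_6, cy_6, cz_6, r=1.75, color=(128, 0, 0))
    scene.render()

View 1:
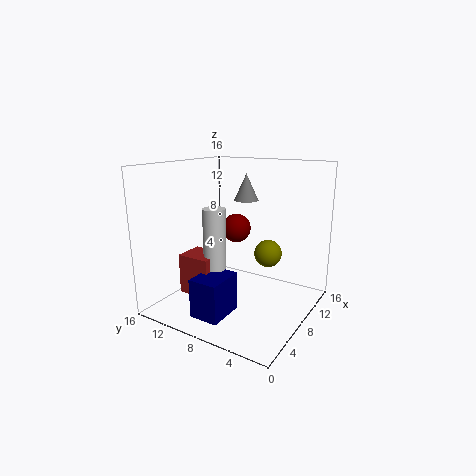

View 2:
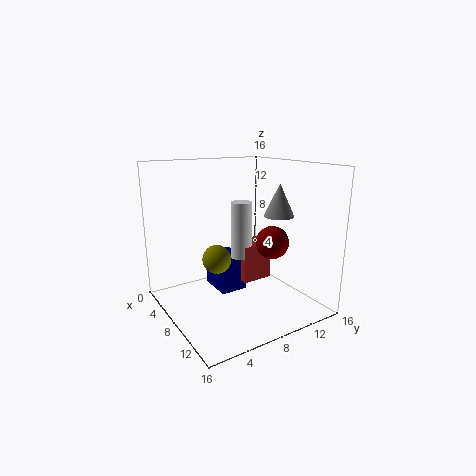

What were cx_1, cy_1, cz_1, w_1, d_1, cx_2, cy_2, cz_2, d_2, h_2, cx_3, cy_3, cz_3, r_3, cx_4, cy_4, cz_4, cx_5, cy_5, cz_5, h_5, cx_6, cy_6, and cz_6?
cx_1 = 2, cy_1 = 7, cz_1 = 0.5, w_1 = 4.25, d_1 = 3.25, cx_2 = 4, cy_2 = 9.5, cz_2 = 1.75, d_2 = 3.75, h_2 = 4.5, cx_3 = 6, cy_3 = 9.75, cz_3 = 4.75, r_3 = 1.25, cx_4 = 9, cy_4 = 4.75, cz_4 = 6.5, cx_5 = 12.75, cy_5 = 9.75, cz_5 = 11.25, h_5 = 3.25, cx_6 = 11.25, cy_6 = 10.25, cz_6 = 8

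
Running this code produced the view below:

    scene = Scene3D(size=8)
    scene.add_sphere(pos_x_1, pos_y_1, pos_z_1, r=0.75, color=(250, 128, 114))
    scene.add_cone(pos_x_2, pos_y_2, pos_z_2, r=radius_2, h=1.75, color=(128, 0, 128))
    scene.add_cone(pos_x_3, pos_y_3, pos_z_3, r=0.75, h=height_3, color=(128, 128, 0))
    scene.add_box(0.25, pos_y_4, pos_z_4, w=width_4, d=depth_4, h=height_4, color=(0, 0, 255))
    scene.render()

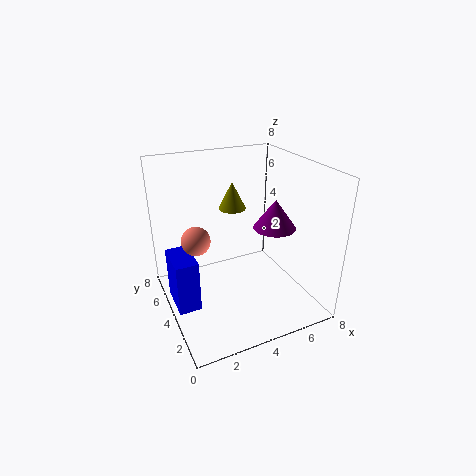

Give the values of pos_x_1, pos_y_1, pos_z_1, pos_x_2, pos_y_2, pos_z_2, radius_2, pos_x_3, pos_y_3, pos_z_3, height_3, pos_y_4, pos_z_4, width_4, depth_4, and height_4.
pos_x_1 = 1.5, pos_y_1 = 3.75, pos_z_1 = 4.5, pos_x_2 = 6.5, pos_y_2 = 4.25, pos_z_2 = 4, radius_2 = 1.25, pos_x_3 = 4, pos_y_3 = 4.75, pos_z_3 = 5.5, height_3 = 1.5, pos_y_4 = 3.5, pos_z_4 = 0.25, width_4 = 1.25, depth_4 = 2.25, height_4 = 3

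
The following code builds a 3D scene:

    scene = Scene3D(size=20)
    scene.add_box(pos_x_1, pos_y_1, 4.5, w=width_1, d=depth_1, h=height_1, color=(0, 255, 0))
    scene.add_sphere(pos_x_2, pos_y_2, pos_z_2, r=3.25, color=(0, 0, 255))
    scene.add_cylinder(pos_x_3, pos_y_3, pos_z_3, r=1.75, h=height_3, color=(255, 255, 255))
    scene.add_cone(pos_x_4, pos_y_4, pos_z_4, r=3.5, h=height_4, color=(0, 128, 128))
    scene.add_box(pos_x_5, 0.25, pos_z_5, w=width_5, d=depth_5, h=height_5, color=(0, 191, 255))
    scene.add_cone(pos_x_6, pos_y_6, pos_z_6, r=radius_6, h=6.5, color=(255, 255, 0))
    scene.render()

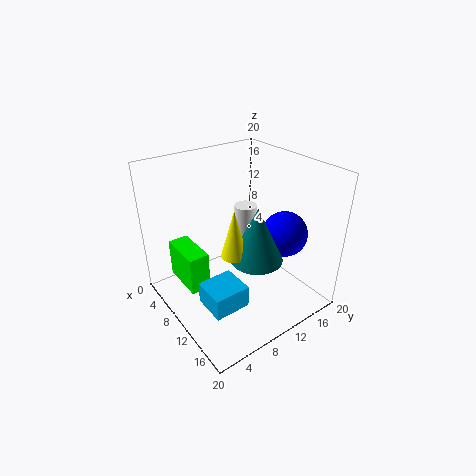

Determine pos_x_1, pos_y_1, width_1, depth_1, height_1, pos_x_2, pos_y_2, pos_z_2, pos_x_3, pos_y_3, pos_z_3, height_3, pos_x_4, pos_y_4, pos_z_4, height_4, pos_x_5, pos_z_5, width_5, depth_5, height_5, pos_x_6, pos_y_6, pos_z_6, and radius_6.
pos_x_1 = 4.75
pos_y_1 = 2
width_1 = 6
depth_1 = 2.75
height_1 = 5.25
pos_x_2 = 12.75
pos_y_2 = 16.25
pos_z_2 = 9.75
pos_x_3 = 5.25
pos_y_3 = 15
pos_z_3 = 6.75
height_3 = 5
pos_x_4 = 13.5
pos_y_4 = 10.5
pos_z_4 = 8.25
height_4 = 7.5
pos_x_5 = 16
pos_z_5 = 8.25
width_5 = 3.75
depth_5 = 4
height_5 = 2.5
pos_x_6 = 12.25
pos_y_6 = 7.75
pos_z_6 = 9.25
radius_6 = 1.75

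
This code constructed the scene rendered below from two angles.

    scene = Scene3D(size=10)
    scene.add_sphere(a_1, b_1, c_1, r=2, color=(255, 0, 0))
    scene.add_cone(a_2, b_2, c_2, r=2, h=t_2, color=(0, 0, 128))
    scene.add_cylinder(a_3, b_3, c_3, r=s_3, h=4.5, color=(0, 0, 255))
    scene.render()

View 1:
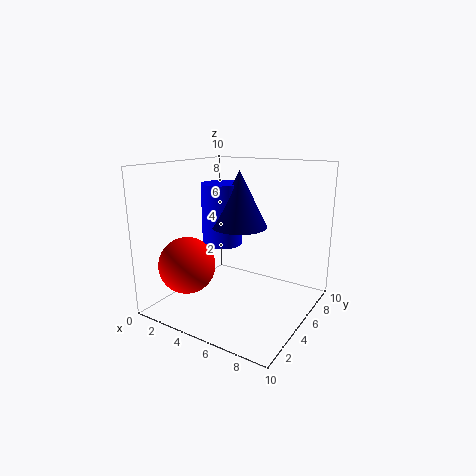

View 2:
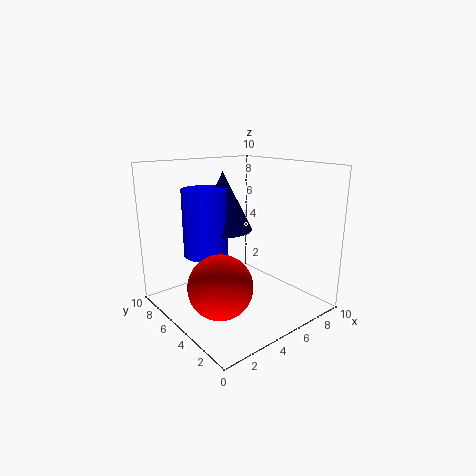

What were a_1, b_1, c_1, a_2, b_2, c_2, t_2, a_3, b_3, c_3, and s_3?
a_1 = 2, b_1 = 3, c_1 = 3, a_2 = 4.5, b_2 = 6, c_2 = 5.5, t_2 = 4, a_3 = 3, b_3 = 6, c_3 = 4, s_3 = 1.5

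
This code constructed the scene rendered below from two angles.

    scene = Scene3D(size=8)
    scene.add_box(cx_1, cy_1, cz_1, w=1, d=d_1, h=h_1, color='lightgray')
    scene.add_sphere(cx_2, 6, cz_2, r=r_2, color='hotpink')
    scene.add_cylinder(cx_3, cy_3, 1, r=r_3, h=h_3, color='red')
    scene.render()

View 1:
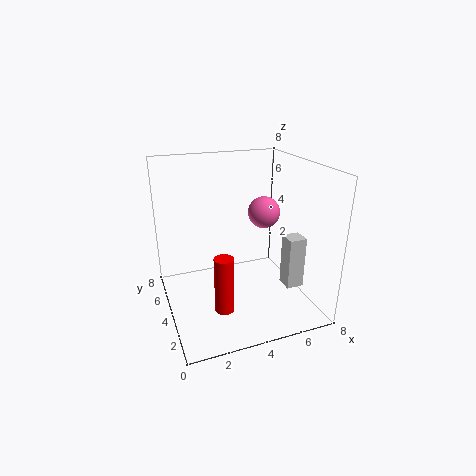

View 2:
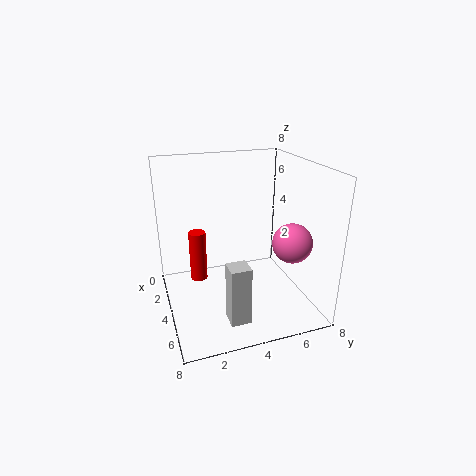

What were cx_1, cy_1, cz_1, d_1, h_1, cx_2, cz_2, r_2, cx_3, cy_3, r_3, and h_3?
cx_1 = 6.5
cy_1 = 2.5
cz_1 = 1
d_1 = 1
h_1 = 3
cx_2 = 6.5
cz_2 = 4.5
r_2 = 1
cx_3 = 2.5
cy_3 = 2
r_3 = 0.5
h_3 = 3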